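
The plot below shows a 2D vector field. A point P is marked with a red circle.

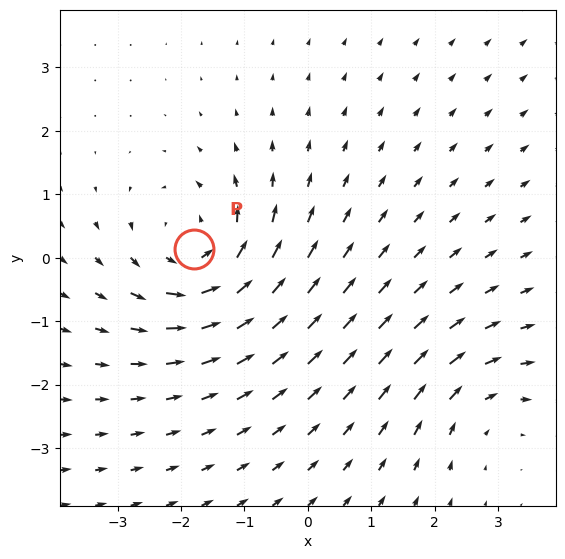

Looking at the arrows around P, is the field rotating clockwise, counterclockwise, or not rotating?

counterclockwise

Near P at (-1.8, 0.1) the arrows circulate counterclockwise. The curl (z-component) there is about +5; positive curl means counterclockwise rotation.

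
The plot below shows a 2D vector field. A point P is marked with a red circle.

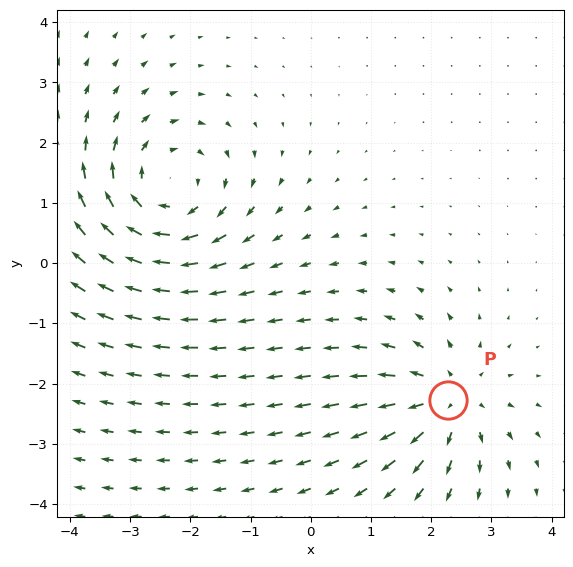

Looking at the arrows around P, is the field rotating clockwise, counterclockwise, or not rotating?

Near P at (2.3, -2.3) the arrows show no circulation. The curl there is ≈0.

not rotating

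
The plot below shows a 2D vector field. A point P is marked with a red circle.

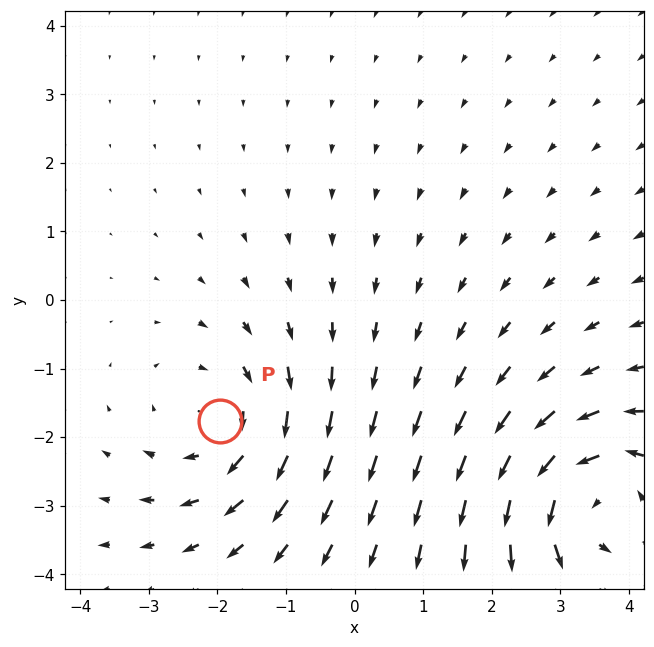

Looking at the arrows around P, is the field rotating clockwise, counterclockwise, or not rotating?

Near P at (-2.0, -1.8) the arrows circulate clockwise. The curl (z-component) there is about -3; negative curl means clockwise rotation.

clockwise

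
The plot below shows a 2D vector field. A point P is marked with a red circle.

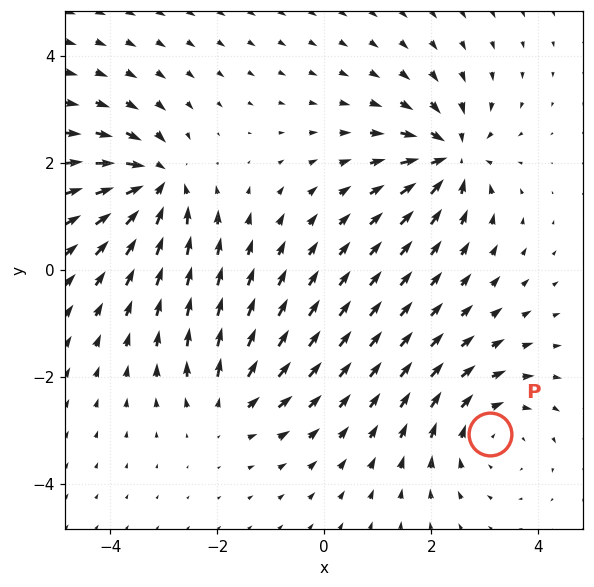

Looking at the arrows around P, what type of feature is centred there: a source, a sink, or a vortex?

vortex

At P (3.1, -3.1) the arrows circulate clockwise. Divergence ≈0, curl about -4 — near-zero divergence with nonzero curl is a vortex.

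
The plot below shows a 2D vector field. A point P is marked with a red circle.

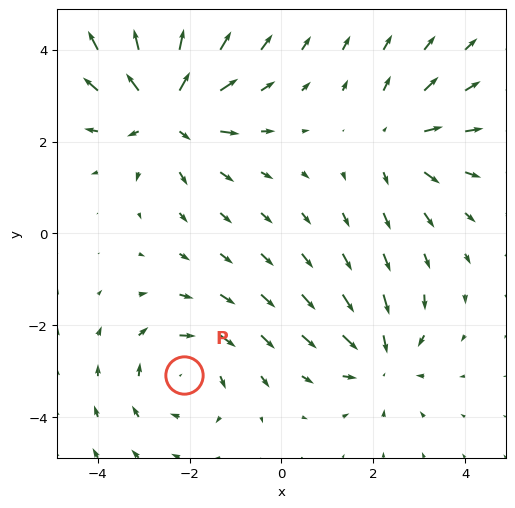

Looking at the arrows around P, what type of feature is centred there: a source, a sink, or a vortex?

vortex

At P (-2.1, -3.1) the arrows circulate clockwise. Divergence ≈0, curl about -2 — near-zero divergence with nonzero curl is a vortex.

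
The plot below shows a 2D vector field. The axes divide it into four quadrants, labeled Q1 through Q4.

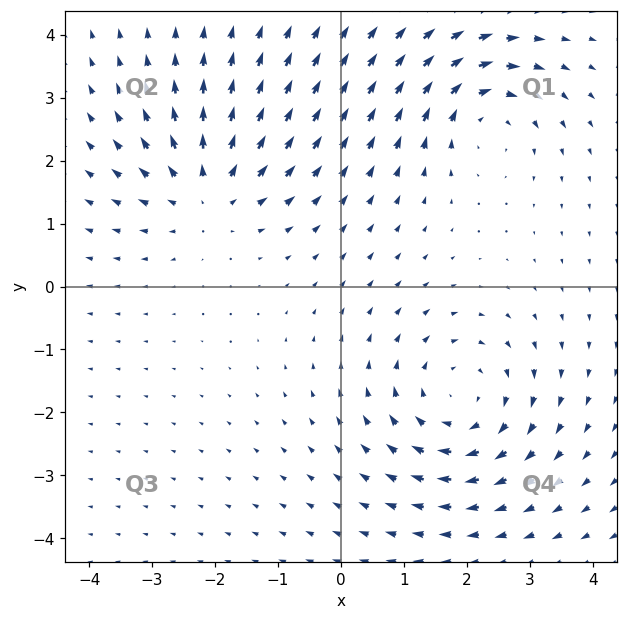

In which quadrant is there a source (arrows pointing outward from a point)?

The source sits at approximately (-2.1, 1.5), which lies in quadrant Q2. The divergence there is about +4, positive as expected for a source.

Q2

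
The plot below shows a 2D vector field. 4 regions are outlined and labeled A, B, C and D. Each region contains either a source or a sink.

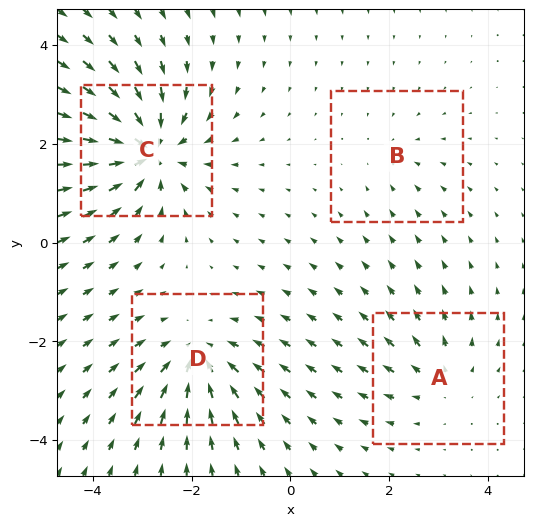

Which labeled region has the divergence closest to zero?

B

Divergence at each region's feature centre — A: about +3, B: about -2, C: about -8, D: about -5. Region B is closest to zero.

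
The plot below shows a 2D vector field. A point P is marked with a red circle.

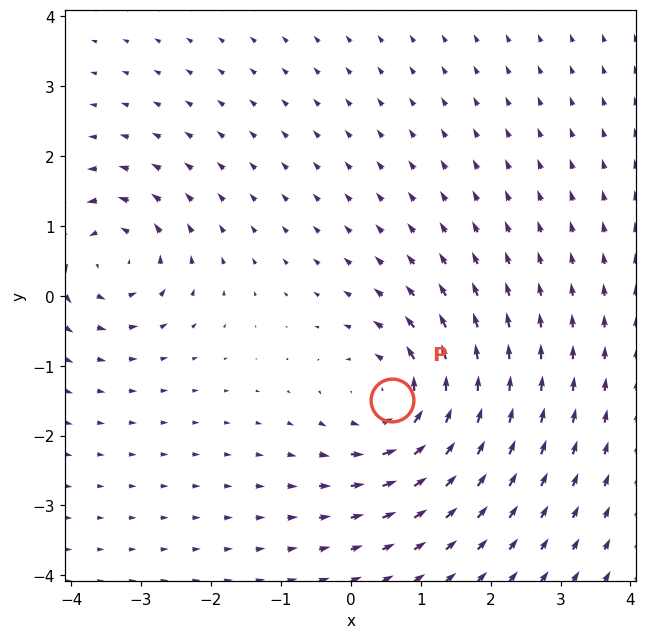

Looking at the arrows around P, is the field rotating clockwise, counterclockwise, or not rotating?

Near P at (0.6, -1.5) the arrows circulate counterclockwise. The curl (z-component) there is about +5; positive curl means counterclockwise rotation.

counterclockwise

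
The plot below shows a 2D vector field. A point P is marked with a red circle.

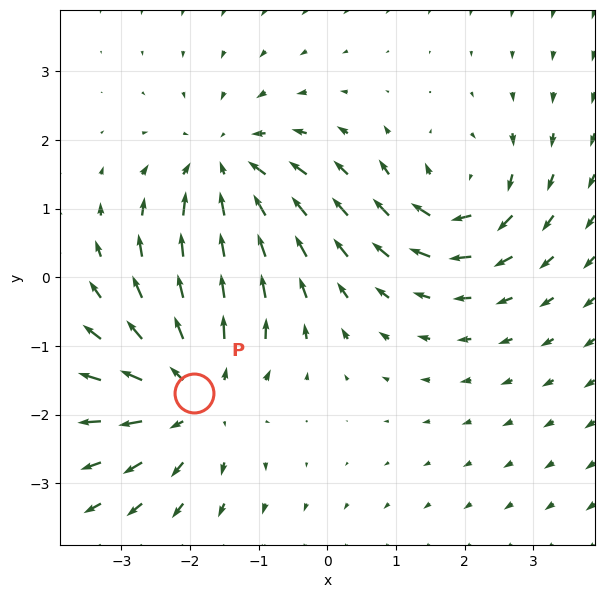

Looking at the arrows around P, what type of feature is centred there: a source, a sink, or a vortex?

source

At P (-1.9, -1.7) the arrows spread outward. Divergence about +4, curl ≈0 — positive divergence with near-zero curl is a source.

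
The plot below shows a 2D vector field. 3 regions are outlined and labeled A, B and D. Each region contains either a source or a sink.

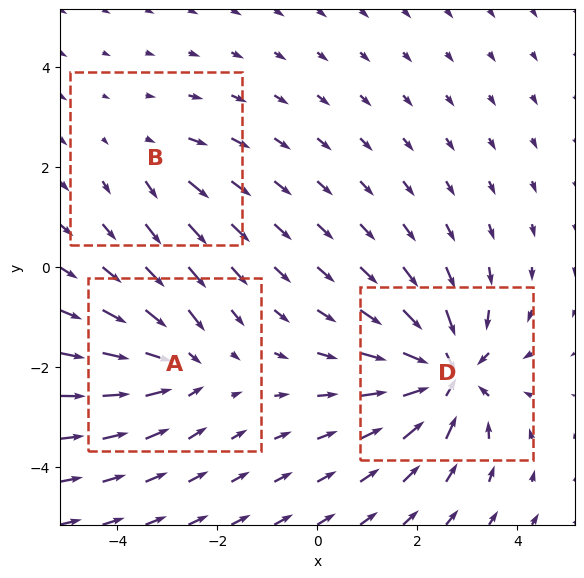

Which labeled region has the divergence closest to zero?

Divergence at each region's feature centre — A: about -3, B: about +2, D: about -5. Region B is closest to zero.

B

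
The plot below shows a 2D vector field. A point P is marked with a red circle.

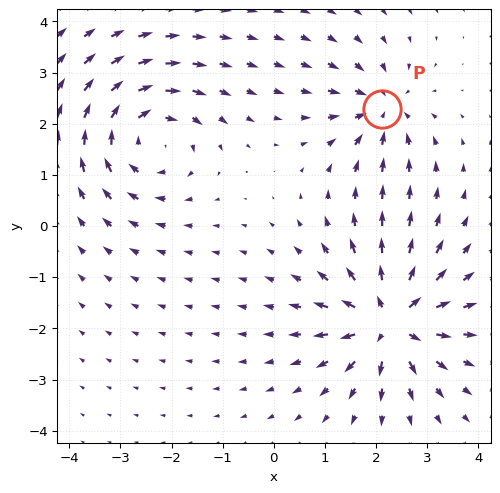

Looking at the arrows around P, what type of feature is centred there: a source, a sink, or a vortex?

At P (2.1, 2.3) the arrows converge inward. Divergence about -4, curl ≈0 — negative divergence with near-zero curl is a sink.

sink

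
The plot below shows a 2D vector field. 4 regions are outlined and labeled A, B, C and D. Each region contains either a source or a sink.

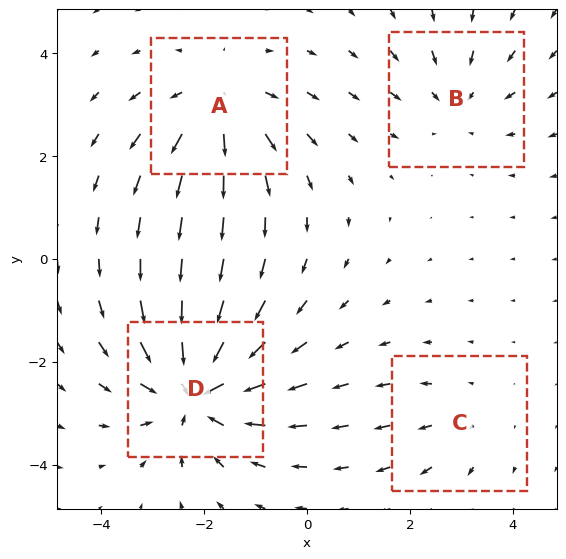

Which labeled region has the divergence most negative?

Divergence at each region's feature centre — A: about +4, B: about -3, C: about +2, D: about -6. Region D is most negative.

D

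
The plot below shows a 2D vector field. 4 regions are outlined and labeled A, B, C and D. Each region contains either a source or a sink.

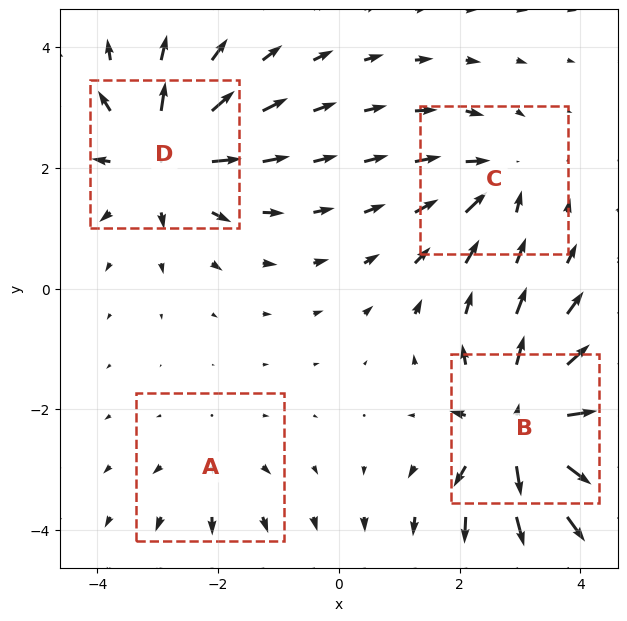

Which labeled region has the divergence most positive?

B

Divergence at each region's feature centre — A: about +2, B: about +8, C: about -4, D: about +6. Region B is most positive.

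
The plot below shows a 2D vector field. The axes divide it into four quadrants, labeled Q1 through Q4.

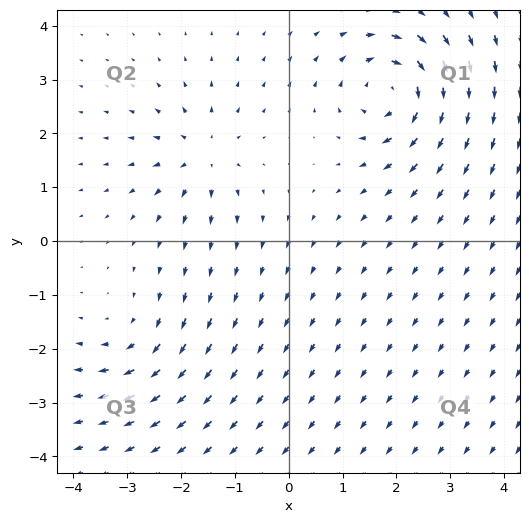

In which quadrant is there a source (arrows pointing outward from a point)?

The source sits at approximately (-1.6, 1.6), which lies in quadrant Q2. The divergence there is about +4, positive as expected for a source.

Q2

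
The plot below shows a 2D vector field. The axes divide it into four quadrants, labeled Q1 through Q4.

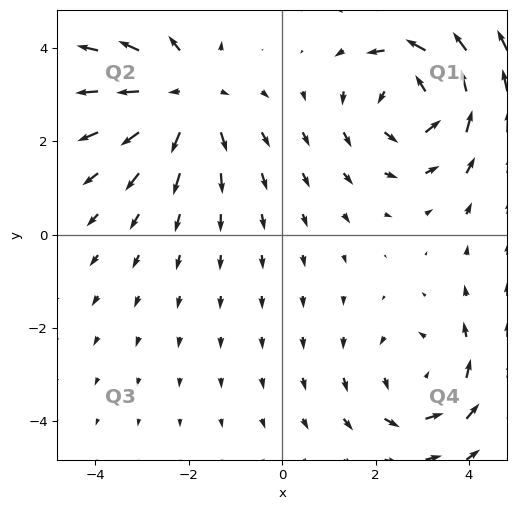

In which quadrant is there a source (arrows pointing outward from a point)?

The source sits at approximately (-2.1, 3.0), which lies in quadrant Q2. The divergence there is about +4, positive as expected for a source.

Q2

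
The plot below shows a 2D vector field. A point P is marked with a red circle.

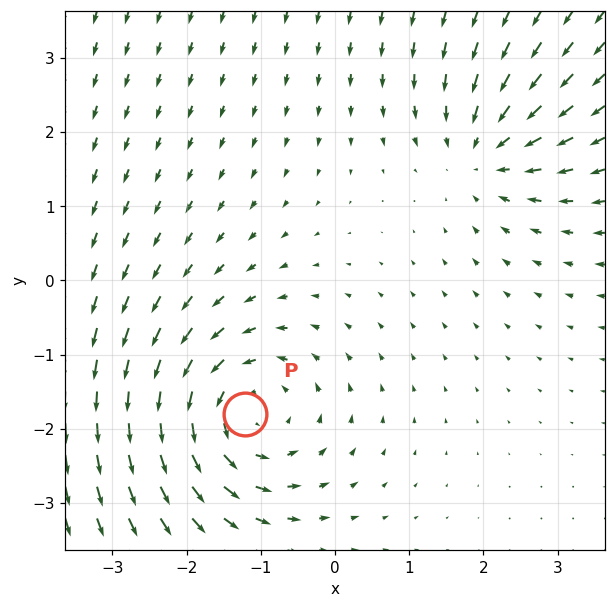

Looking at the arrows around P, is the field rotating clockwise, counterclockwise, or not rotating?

counterclockwise

Near P at (-1.2, -1.8) the arrows circulate counterclockwise. The curl (z-component) there is about +4; positive curl means counterclockwise rotation.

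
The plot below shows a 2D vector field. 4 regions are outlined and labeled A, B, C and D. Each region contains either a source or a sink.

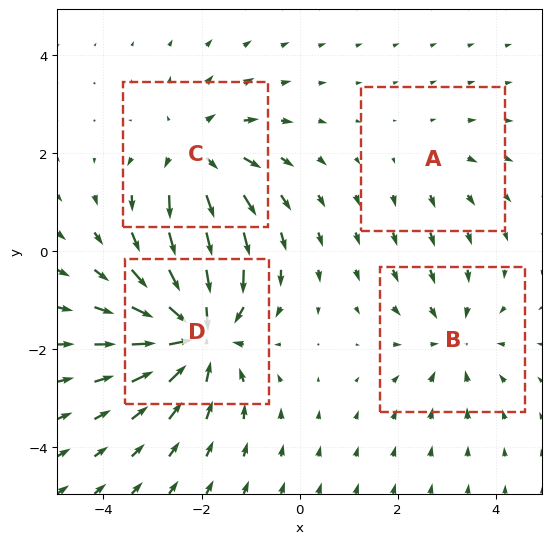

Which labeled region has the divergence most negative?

D

Divergence at each region's feature centre — A: about +2, B: about -3, C: about +5, D: about -7. Region D is most negative.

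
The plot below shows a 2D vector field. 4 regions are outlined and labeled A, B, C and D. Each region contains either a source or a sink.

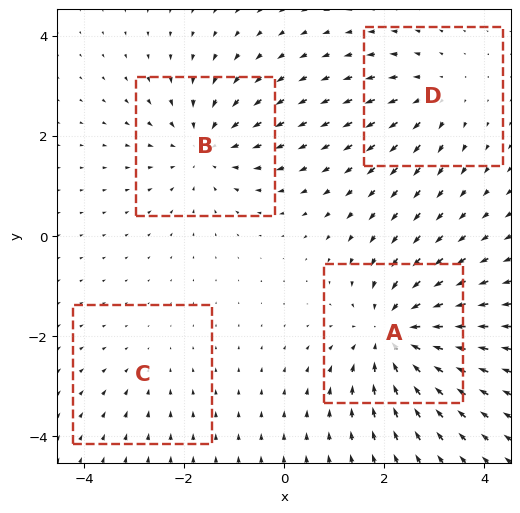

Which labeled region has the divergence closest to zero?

Divergence at each region's feature centre — A: about -6, B: about -4, C: about -2, D: about +3. Region C is closest to zero.

C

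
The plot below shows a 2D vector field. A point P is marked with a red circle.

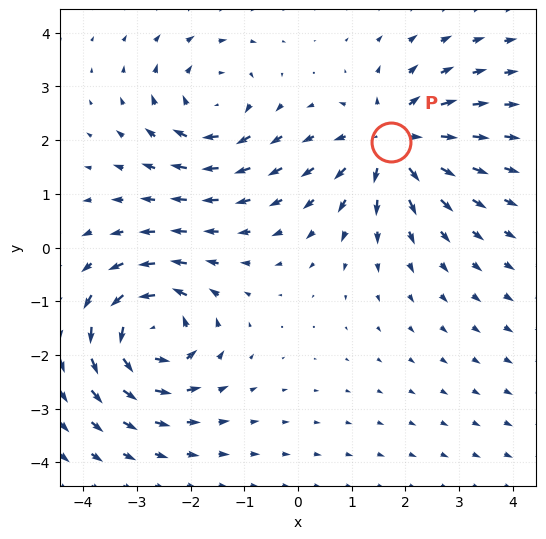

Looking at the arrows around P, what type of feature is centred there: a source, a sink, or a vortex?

source

At P (1.7, 2.0) the arrows spread outward. Divergence about +5, curl ≈0 — positive divergence with near-zero curl is a source.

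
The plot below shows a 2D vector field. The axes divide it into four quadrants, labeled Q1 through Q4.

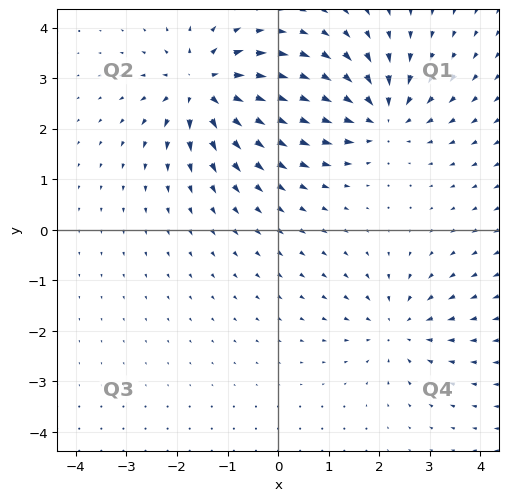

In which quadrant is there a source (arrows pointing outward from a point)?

The source sits at approximately (-1.5, 2.8), which lies in quadrant Q2. The divergence there is about +5, positive as expected for a source.

Q2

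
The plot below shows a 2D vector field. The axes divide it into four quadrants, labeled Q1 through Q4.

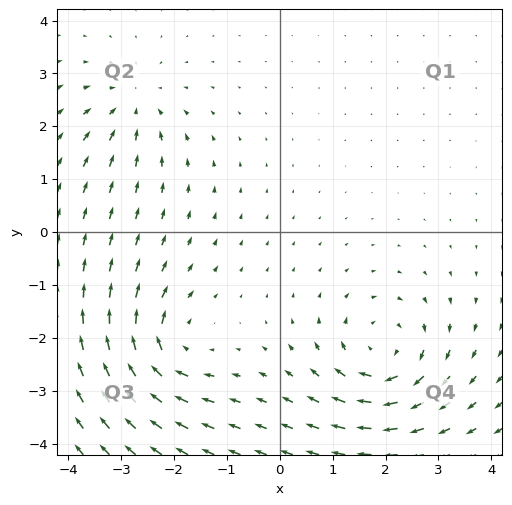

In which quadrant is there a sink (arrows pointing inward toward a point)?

Q2

The sink sits at approximately (-2.8, 2.4), which lies in quadrant Q2. The divergence there is about -3, negative as expected for a sink.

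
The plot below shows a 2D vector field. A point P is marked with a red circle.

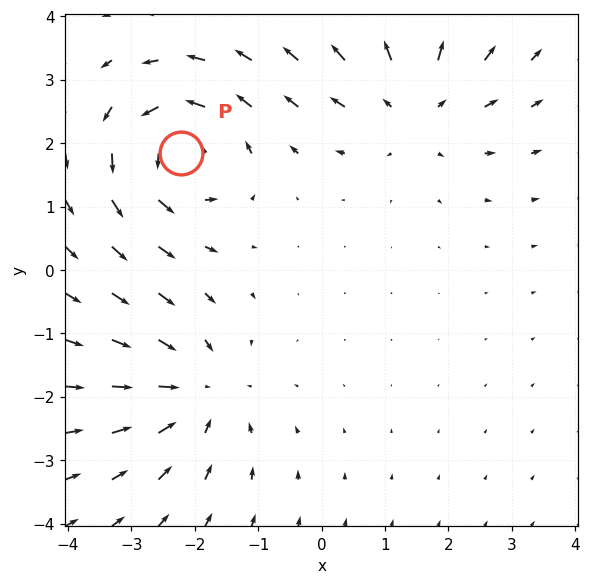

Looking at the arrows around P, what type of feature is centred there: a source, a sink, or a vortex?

vortex

At P (-2.2, 1.8) the arrows circulate counterclockwise. Divergence ≈0, curl about +5 — near-zero divergence with nonzero curl is a vortex.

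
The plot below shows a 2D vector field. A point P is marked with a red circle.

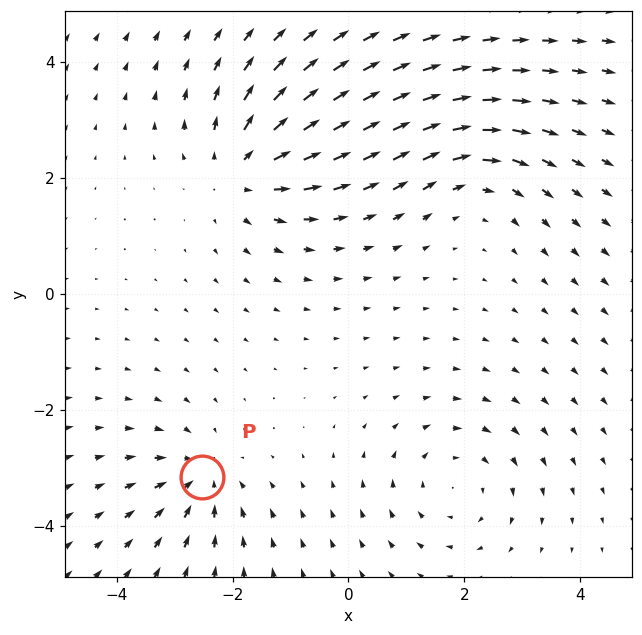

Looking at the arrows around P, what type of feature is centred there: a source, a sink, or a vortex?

sink

At P (-2.5, -3.2) the arrows converge inward. Divergence about -3, curl ≈0 — negative divergence with near-zero curl is a sink.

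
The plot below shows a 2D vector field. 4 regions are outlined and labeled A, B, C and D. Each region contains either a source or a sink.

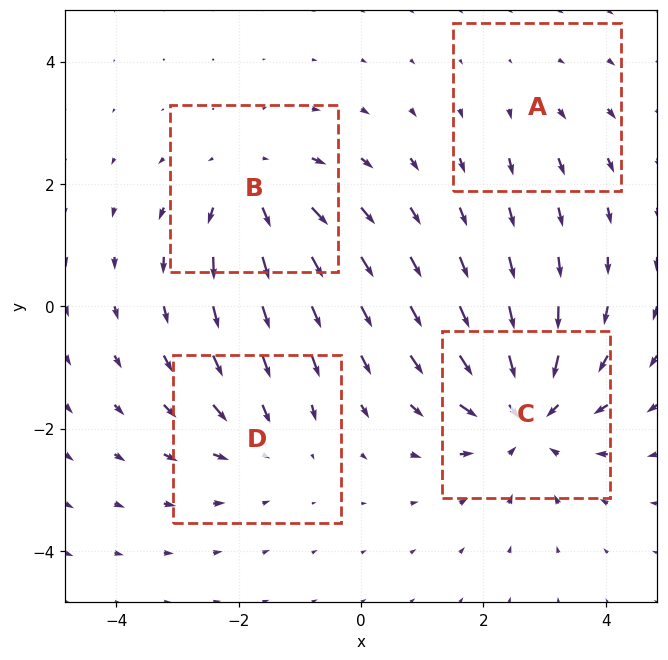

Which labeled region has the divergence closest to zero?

A

Divergence at each region's feature centre — A: about +2, B: about +4, C: about -6, D: about -3. Region A is closest to zero.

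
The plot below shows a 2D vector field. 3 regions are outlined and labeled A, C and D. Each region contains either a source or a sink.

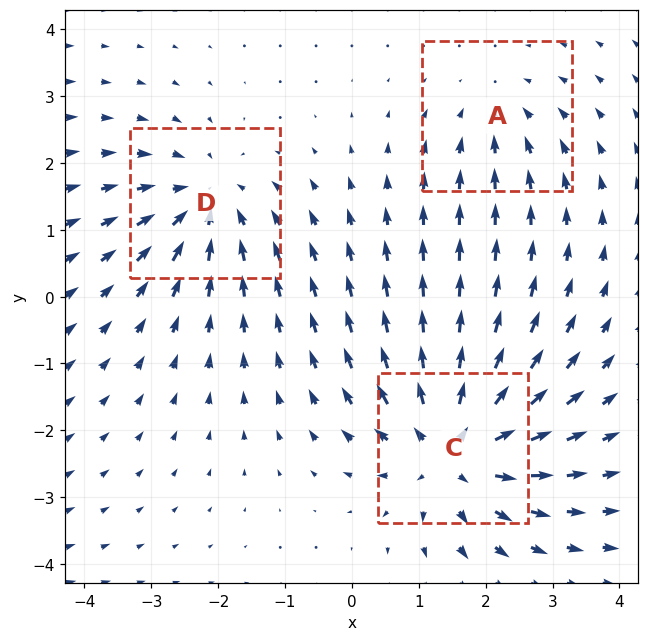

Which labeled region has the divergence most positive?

C

Divergence at each region's feature centre — A: about -2, C: about +5, D: about -3. Region C is most positive.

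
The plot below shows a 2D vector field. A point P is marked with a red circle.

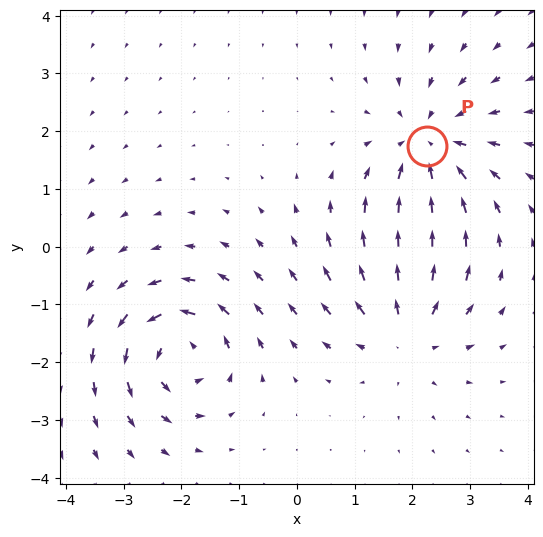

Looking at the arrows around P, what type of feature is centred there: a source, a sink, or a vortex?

sink

At P (2.3, 1.7) the arrows converge inward. Divergence about -4, curl ≈0 — negative divergence with near-zero curl is a sink.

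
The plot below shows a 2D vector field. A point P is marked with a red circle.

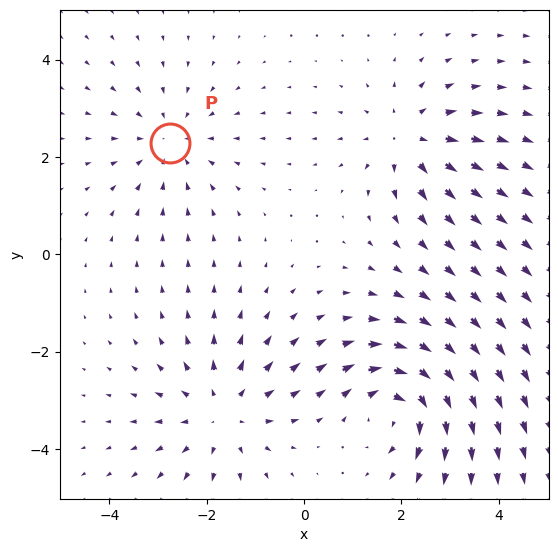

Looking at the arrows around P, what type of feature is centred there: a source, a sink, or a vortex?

sink

At P (-2.7, 2.3) the arrows converge inward. Divergence about -3, curl ≈0 — negative divergence with near-zero curl is a sink.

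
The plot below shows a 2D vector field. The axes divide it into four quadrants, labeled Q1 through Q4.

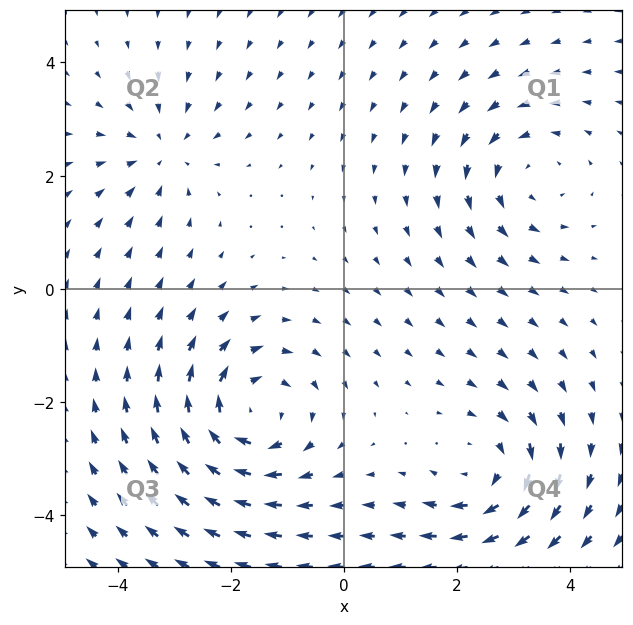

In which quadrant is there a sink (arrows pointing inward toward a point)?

The sink sits at approximately (-3.2, 2.4), which lies in quadrant Q2. The divergence there is about -3, negative as expected for a sink.

Q2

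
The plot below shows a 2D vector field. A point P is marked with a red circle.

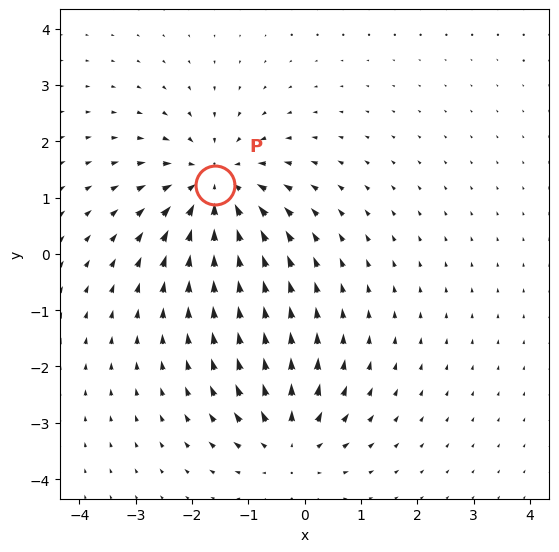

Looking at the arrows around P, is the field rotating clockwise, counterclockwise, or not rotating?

Near P at (-1.6, 1.2) the arrows show no circulation. The curl there is ≈0.

not rotating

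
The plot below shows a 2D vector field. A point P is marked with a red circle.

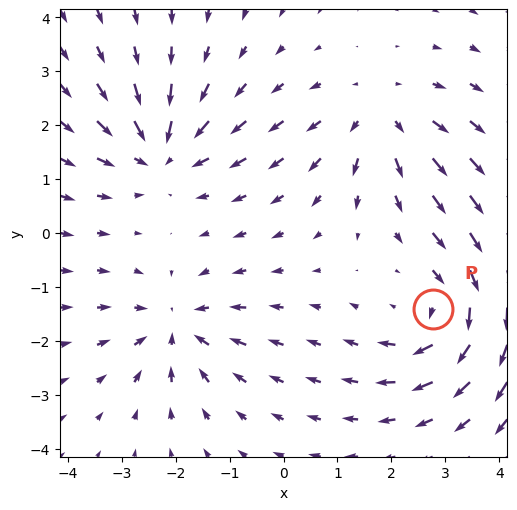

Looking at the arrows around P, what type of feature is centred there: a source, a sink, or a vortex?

At P (2.8, -1.4) the arrows circulate clockwise. Divergence ≈0, curl about -4 — near-zero divergence with nonzero curl is a vortex.

vortex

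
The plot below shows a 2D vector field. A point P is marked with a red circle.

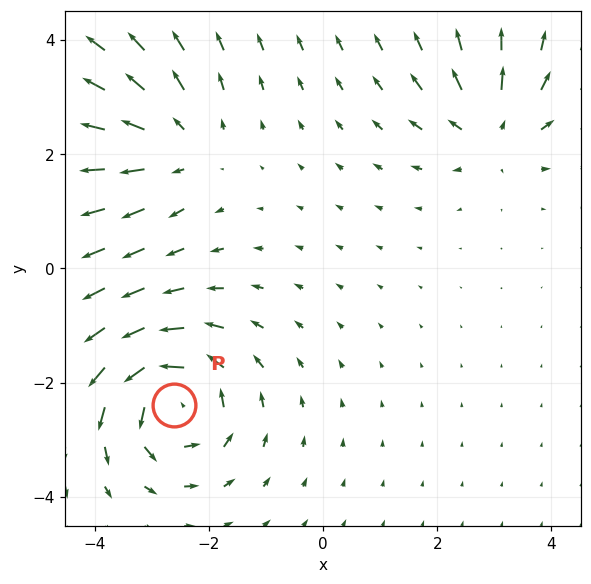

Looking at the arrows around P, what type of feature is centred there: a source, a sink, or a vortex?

At P (-2.6, -2.4) the arrows circulate counterclockwise. Divergence ≈0, curl about +6 — near-zero divergence with nonzero curl is a vortex.

vortex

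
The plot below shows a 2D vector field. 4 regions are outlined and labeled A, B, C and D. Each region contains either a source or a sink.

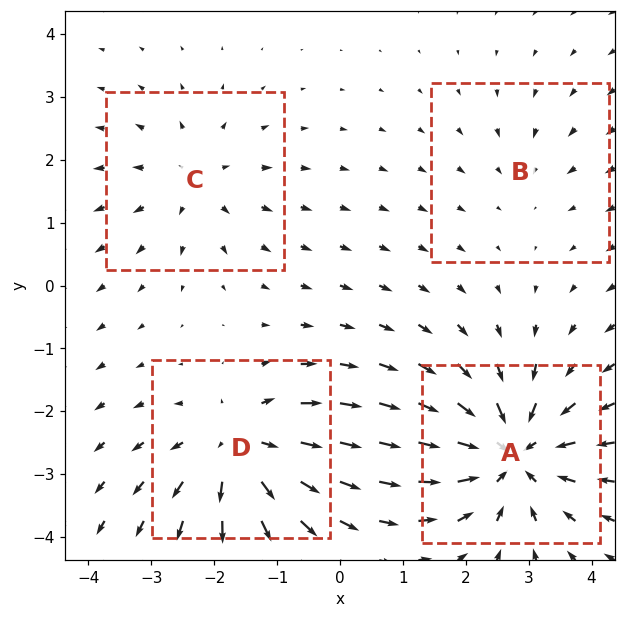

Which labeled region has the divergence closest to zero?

B

Divergence at each region's feature centre — A: about -7, B: about -2, C: about +4, D: about +6. Region B is closest to zero.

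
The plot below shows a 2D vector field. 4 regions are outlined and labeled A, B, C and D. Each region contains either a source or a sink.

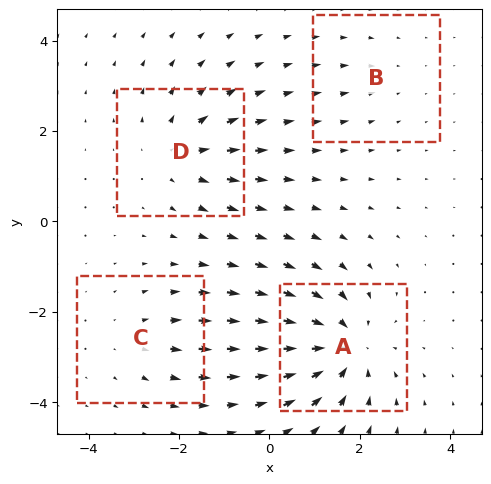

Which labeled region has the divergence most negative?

A

Divergence at each region's feature centre — A: about -7, B: about -2, C: about +3, D: about +4. Region A is most negative.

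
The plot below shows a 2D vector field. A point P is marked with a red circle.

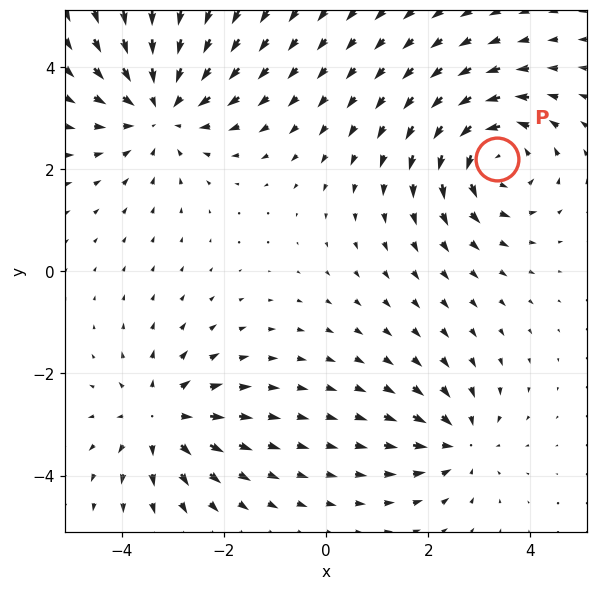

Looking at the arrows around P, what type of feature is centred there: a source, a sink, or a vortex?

At P (3.4, 2.2) the arrows circulate counterclockwise. Divergence ≈0, curl about +4 — near-zero divergence with nonzero curl is a vortex.

vortex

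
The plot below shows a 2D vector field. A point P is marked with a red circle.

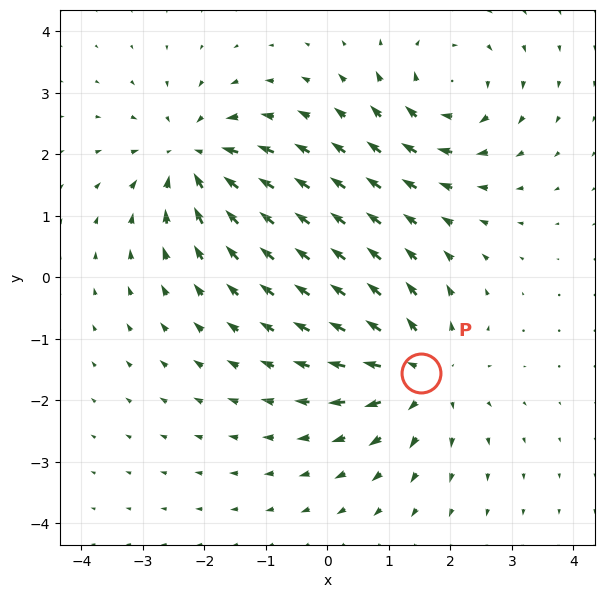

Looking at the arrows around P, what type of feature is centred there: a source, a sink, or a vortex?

source

At P (1.5, -1.6) the arrows spread outward. Divergence about +5, curl ≈0 — positive divergence with near-zero curl is a source.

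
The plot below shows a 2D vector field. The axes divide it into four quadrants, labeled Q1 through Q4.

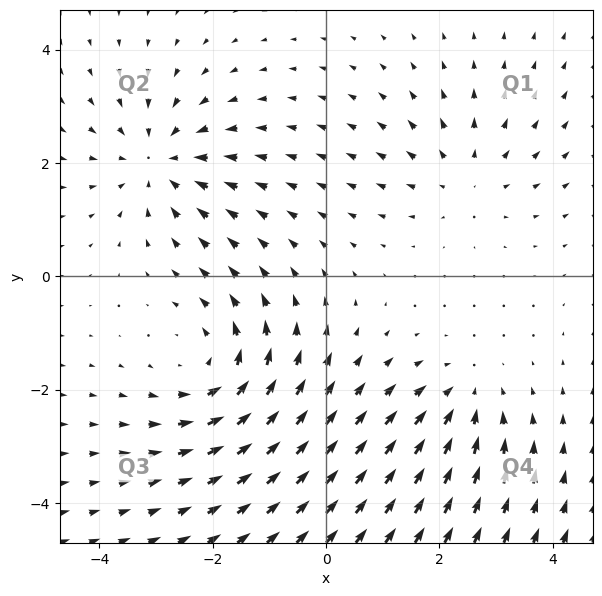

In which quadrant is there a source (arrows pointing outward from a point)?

The source sits at approximately (2.5, 1.7), which lies in quadrant Q1. The divergence there is about +3, positive as expected for a source.

Q1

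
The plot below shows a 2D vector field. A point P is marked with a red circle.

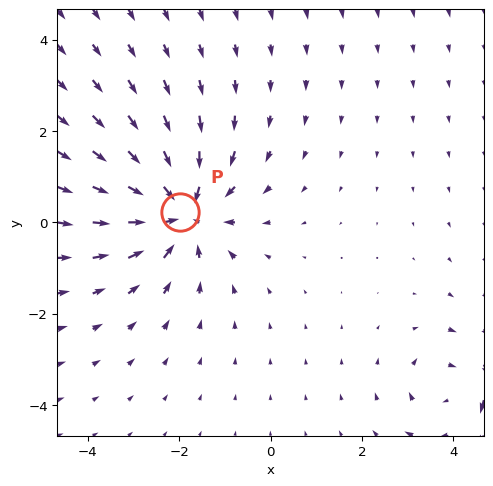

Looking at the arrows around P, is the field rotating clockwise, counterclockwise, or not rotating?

Near P at (-2.0, 0.2) the arrows show no circulation. The curl there is ≈0.

not rotating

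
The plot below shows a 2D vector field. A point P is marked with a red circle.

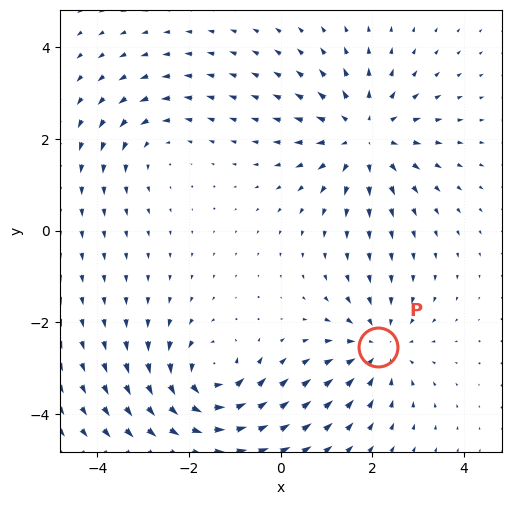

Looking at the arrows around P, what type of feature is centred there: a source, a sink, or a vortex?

sink

At P (2.1, -2.5) the arrows converge inward. Divergence about -4, curl ≈0 — negative divergence with near-zero curl is a sink.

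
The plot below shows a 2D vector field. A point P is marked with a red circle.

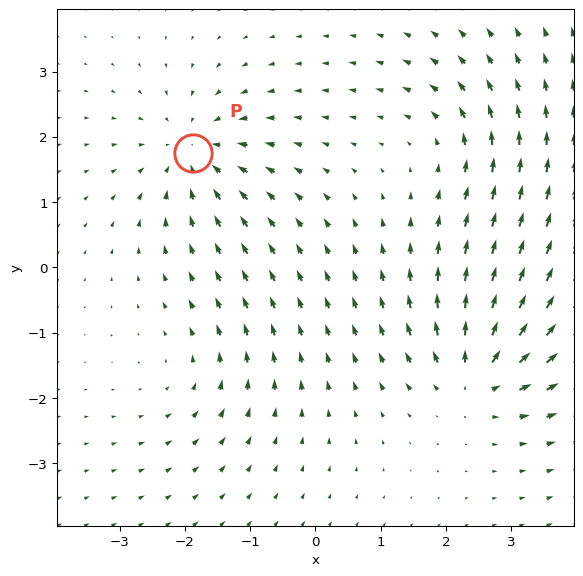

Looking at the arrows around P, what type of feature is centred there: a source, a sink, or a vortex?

sink

At P (-1.9, 1.8) the arrows converge inward. Divergence about -4, curl ≈0 — negative divergence with near-zero curl is a sink.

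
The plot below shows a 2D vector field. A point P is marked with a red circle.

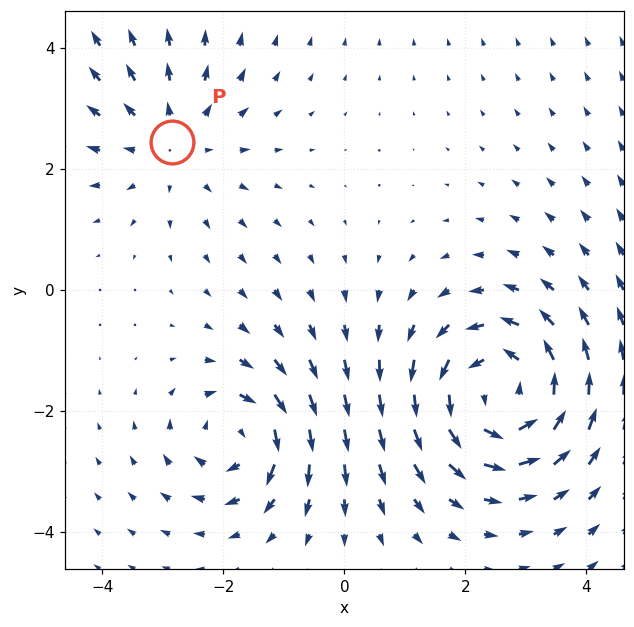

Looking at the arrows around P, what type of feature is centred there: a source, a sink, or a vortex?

At P (-2.8, 2.4) the arrows spread outward. Divergence about +2, curl ≈0 — positive divergence with near-zero curl is a source.

source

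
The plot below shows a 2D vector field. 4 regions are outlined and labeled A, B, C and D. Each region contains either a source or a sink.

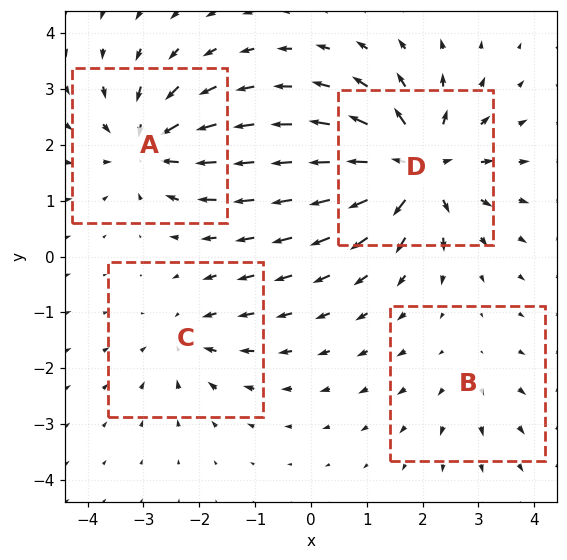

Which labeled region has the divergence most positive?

D

Divergence at each region's feature centre — A: about -6, B: about +2, C: about -4, D: about +8. Region D is most positive.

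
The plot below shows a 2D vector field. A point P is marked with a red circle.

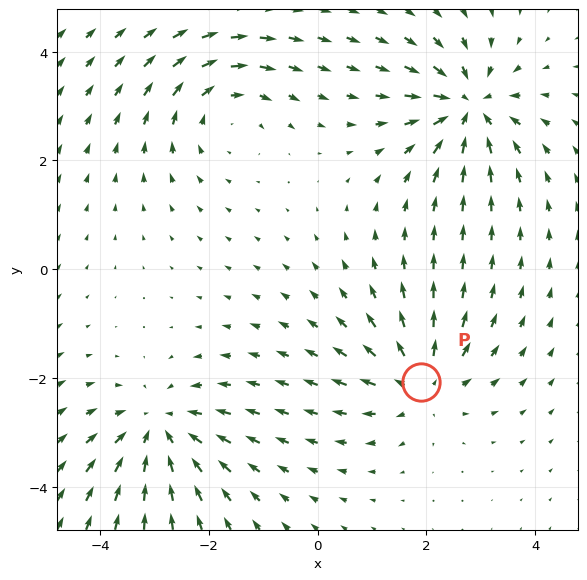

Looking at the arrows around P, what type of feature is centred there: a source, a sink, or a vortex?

At P (1.9, -2.1) the arrows spread outward. Divergence about +4, curl ≈0 — positive divergence with near-zero curl is a source.

source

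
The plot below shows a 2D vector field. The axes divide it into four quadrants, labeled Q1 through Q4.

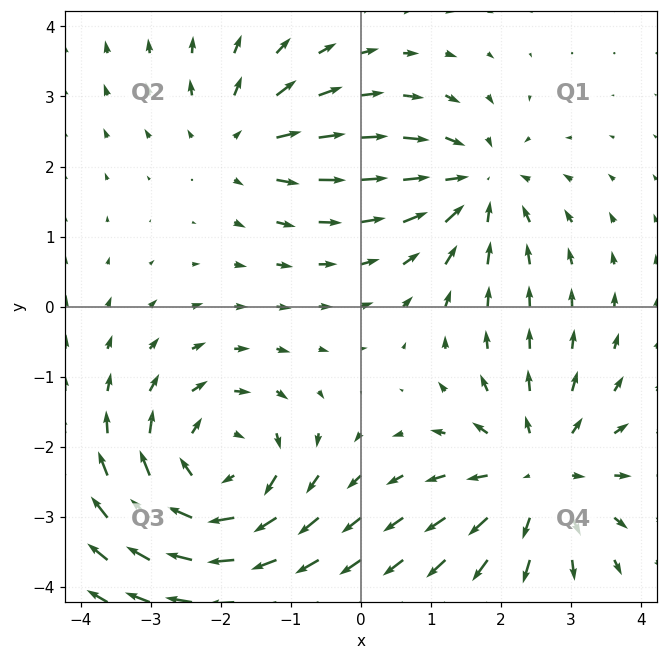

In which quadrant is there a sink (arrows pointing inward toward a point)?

The sink sits at approximately (1.7, 1.7), which lies in quadrant Q1. The divergence there is about -4, negative as expected for a sink.

Q1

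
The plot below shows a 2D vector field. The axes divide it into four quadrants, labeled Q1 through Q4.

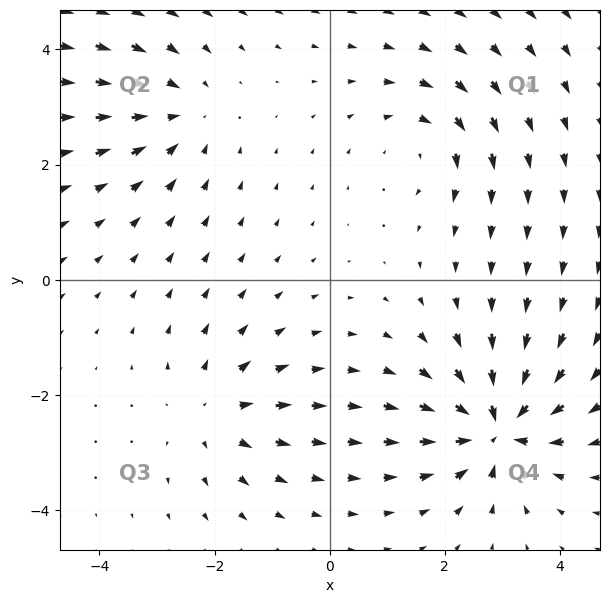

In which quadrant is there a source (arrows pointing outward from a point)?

The source sits at approximately (-2.0, -2.3), which lies in quadrant Q3. The divergence there is about +3, positive as expected for a source.

Q3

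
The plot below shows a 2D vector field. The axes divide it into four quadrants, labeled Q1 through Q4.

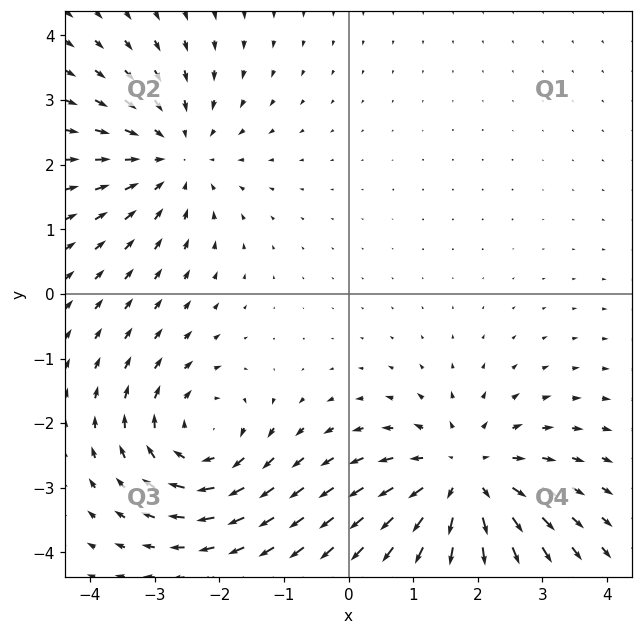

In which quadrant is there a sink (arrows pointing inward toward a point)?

Q2

The sink sits at approximately (-2.7, 2.1), which lies in quadrant Q2. The divergence there is about -3, negative as expected for a sink.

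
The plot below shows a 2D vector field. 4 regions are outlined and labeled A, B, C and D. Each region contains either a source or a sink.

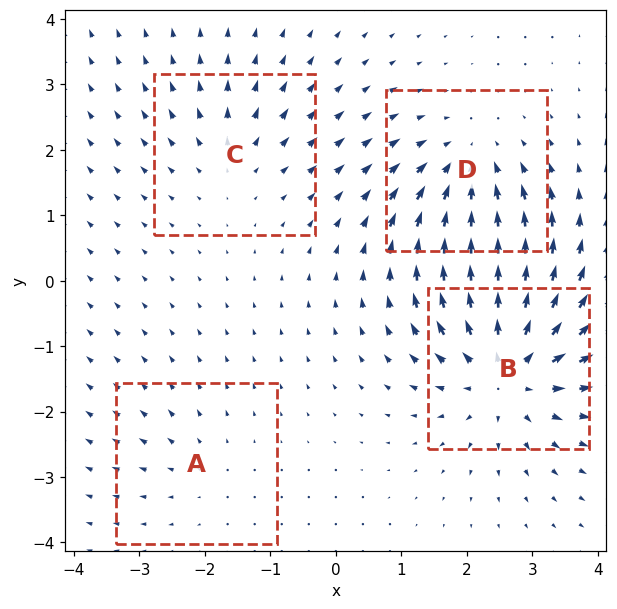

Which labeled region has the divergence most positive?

B

Divergence at each region's feature centre — A: about +2, B: about +7, C: about +3, D: about -5. Region B is most positive.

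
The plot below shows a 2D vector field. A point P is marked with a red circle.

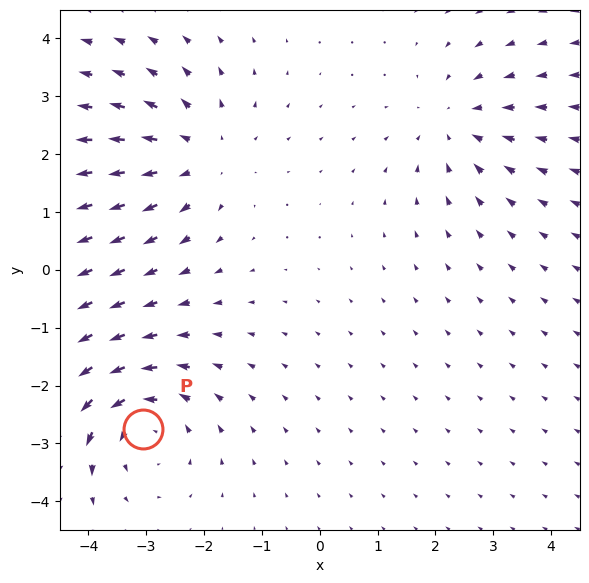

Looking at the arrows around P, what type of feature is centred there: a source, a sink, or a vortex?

At P (-3.1, -2.7) the arrows circulate counterclockwise. Divergence ≈0, curl about +4 — near-zero divergence with nonzero curl is a vortex.

vortex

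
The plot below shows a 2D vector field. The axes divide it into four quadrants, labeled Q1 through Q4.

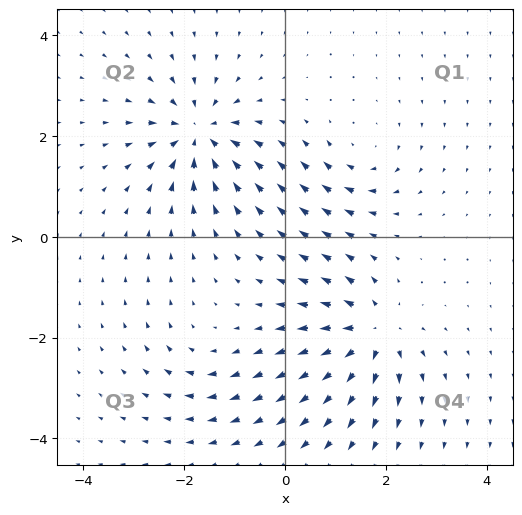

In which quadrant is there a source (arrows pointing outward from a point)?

Q4

The source sits at approximately (1.7, -1.9), which lies in quadrant Q4. The divergence there is about +6, positive as expected for a source.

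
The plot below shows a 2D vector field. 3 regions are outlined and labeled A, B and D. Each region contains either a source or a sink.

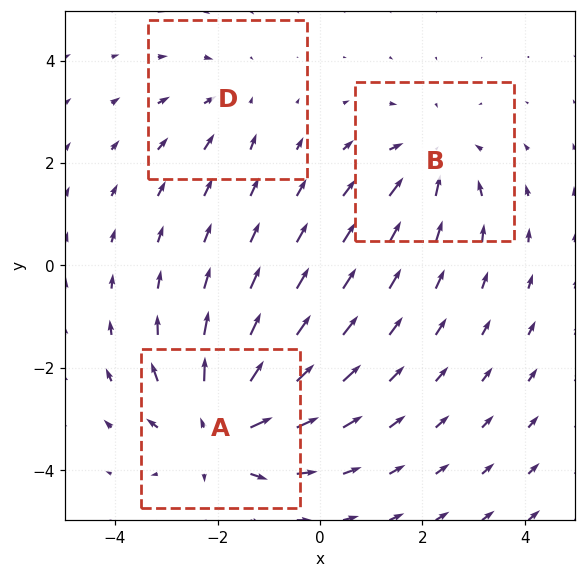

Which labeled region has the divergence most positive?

Divergence at each region's feature centre — A: about +4, B: about -3, D: about -2. Region A is most positive.

A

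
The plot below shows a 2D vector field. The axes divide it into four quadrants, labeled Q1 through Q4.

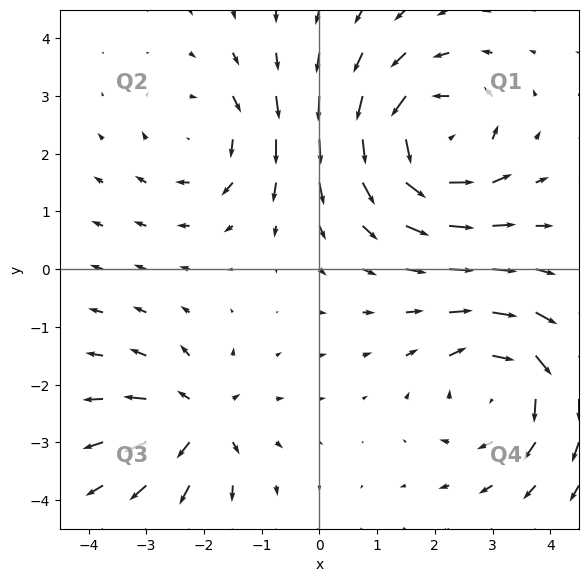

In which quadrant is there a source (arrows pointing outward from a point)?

The source sits at approximately (-2.1, -2.6), which lies in quadrant Q3. The divergence there is about +4, positive as expected for a source.

Q3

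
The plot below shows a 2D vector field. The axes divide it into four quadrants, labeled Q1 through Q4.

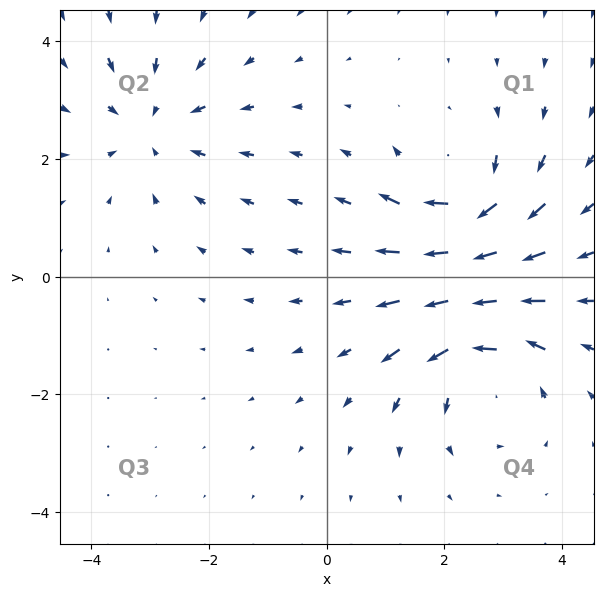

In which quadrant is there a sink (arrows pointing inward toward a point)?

The sink sits at approximately (-3.0, 2.6), which lies in quadrant Q2. The divergence there is about -3, negative as expected for a sink.

Q2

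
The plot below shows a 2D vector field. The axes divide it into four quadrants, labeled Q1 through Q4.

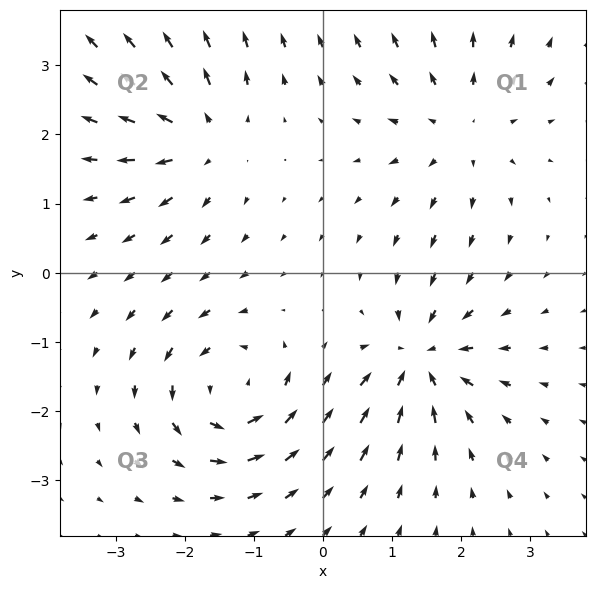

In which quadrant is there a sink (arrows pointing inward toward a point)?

The sink sits at approximately (1.4, -1.2), which lies in quadrant Q4. The divergence there is about -5, negative as expected for a sink.

Q4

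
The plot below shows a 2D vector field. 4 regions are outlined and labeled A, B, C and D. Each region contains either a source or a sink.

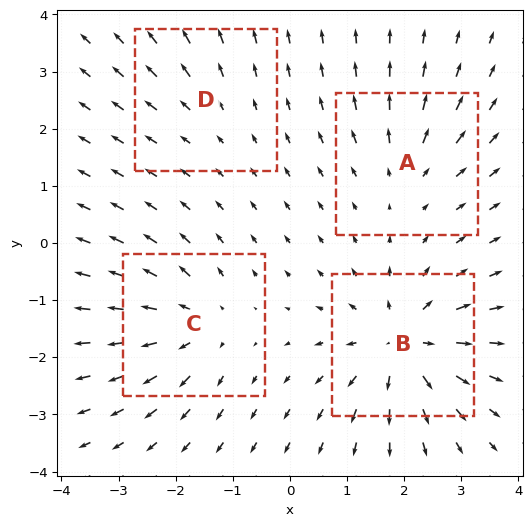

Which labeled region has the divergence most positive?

Divergence at each region's feature centre — A: about +4, B: about +8, C: about +6, D: about +2. Region B is most positive.

B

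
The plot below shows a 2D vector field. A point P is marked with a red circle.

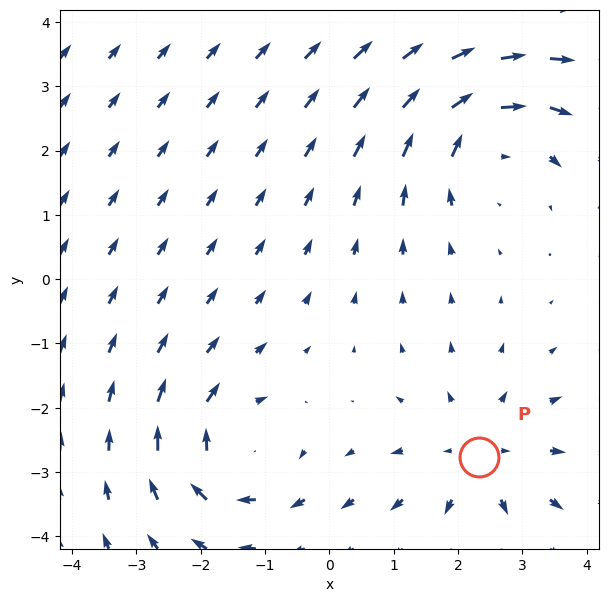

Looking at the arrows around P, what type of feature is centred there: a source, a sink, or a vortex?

source

At P (2.3, -2.8) the arrows spread outward. Divergence about +3, curl ≈0 — positive divergence with near-zero curl is a source.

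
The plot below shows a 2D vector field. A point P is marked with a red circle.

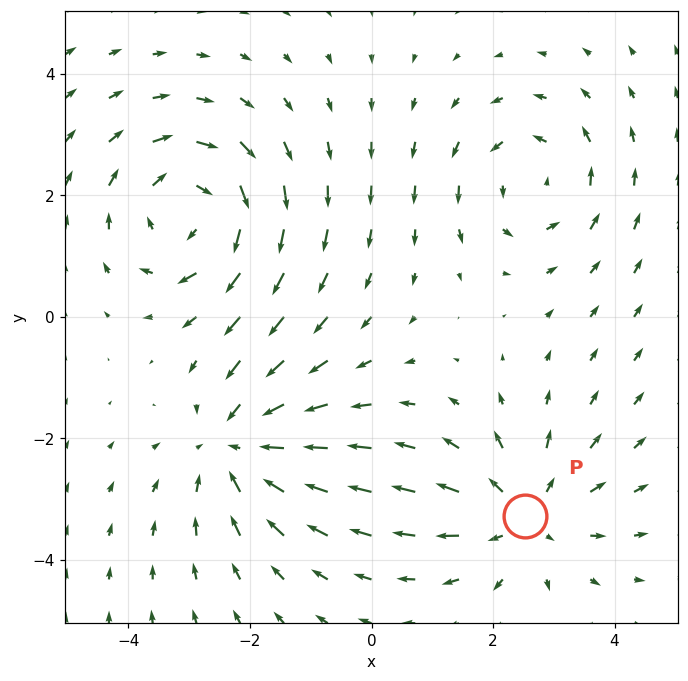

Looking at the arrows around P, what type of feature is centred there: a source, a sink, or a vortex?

At P (2.5, -3.3) the arrows spread outward. Divergence about +4, curl ≈0 — positive divergence with near-zero curl is a source.

source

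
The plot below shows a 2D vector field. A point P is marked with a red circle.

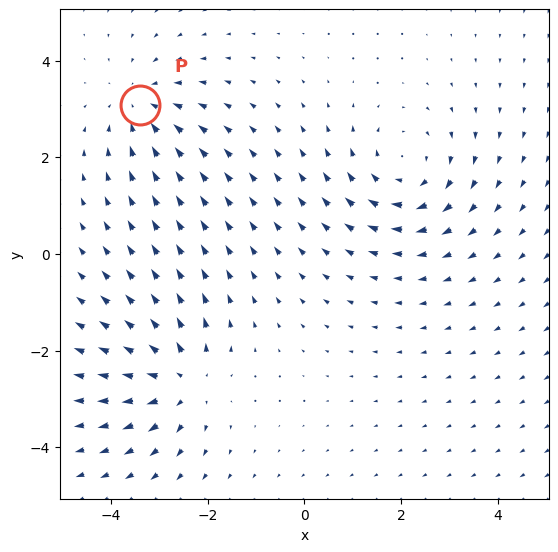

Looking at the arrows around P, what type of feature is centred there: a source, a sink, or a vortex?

At P (-3.4, 3.1) the arrows converge inward. Divergence about -3, curl ≈0 — negative divergence with near-zero curl is a sink.

sink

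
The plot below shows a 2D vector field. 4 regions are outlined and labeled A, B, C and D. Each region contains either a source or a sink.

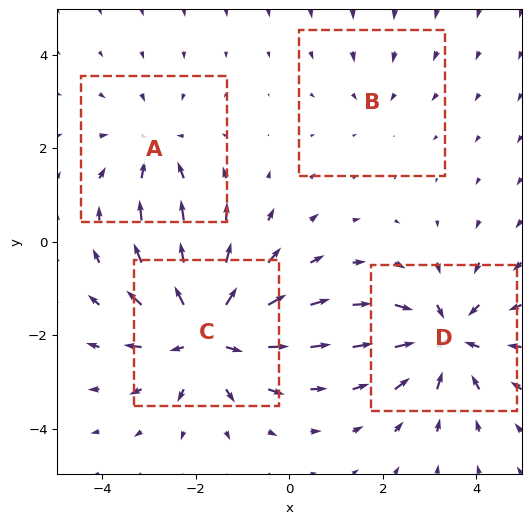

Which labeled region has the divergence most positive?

Divergence at each region's feature centre — A: about -3, B: about -2, C: about +6, D: about -5. Region C is most positive.

C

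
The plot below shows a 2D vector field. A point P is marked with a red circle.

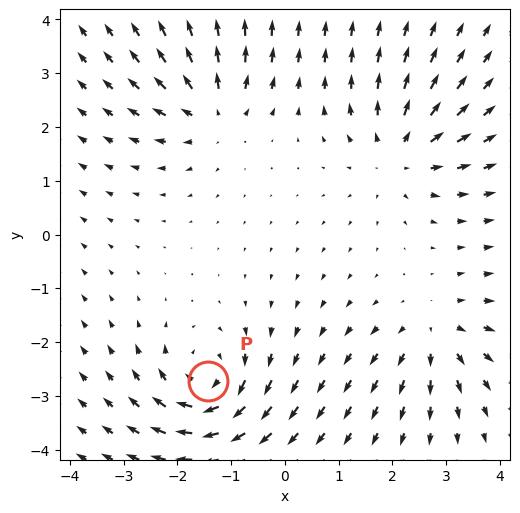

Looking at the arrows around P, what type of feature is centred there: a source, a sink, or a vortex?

vortex

At P (-1.4, -2.7) the arrows circulate clockwise. Divergence ≈0, curl about -6 — near-zero divergence with nonzero curl is a vortex.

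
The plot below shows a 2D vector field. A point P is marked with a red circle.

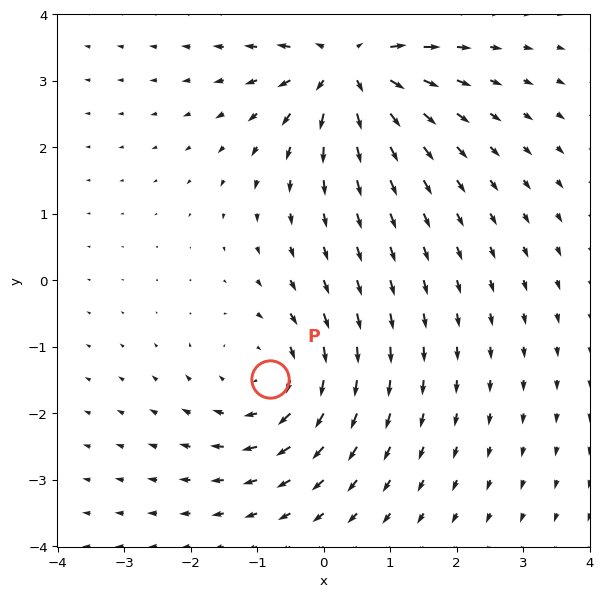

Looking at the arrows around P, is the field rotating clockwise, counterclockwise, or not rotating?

Near P at (-0.8, -1.5) the arrows circulate clockwise. The curl (z-component) there is about -3; negative curl means clockwise rotation.

clockwise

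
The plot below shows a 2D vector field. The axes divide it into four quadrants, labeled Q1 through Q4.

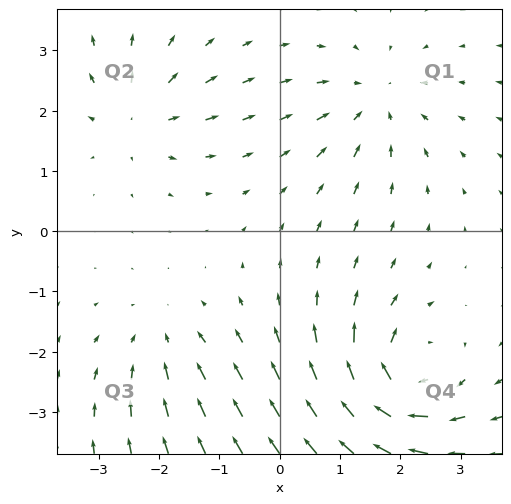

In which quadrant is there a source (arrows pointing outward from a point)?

Q2

The source sits at approximately (-2.4, 1.9), which lies in quadrant Q2. The divergence there is about +3, positive as expected for a source.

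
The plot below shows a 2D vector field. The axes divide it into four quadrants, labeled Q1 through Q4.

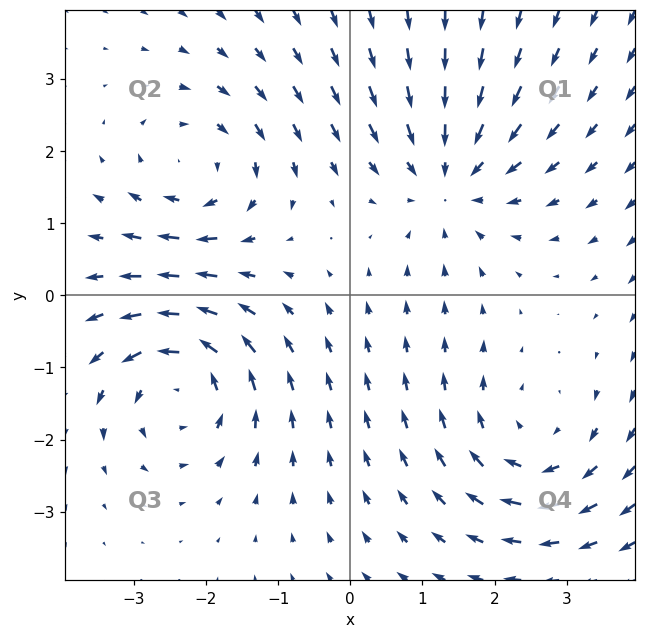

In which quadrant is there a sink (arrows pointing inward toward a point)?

Q1

The sink sits at approximately (1.4, 1.6), which lies in quadrant Q1. The divergence there is about -4, negative as expected for a sink.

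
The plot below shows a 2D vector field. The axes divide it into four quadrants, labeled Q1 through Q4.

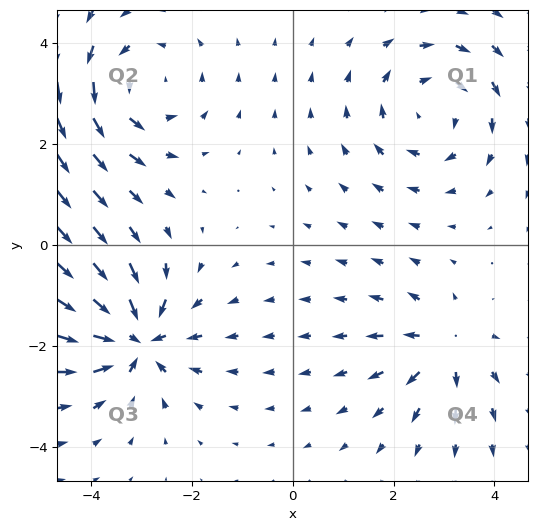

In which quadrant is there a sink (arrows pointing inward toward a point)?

Q3

The sink sits at approximately (-3.1, -1.9), which lies in quadrant Q3. The divergence there is about -7, negative as expected for a sink.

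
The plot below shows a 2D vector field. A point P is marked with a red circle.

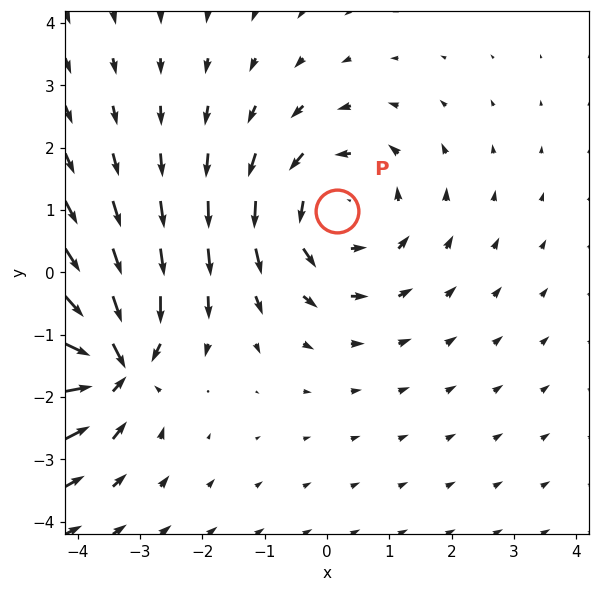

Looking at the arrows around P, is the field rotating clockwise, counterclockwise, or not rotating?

counterclockwise

Near P at (0.2, 1.0) the arrows circulate counterclockwise. The curl (z-component) there is about +4; positive curl means counterclockwise rotation.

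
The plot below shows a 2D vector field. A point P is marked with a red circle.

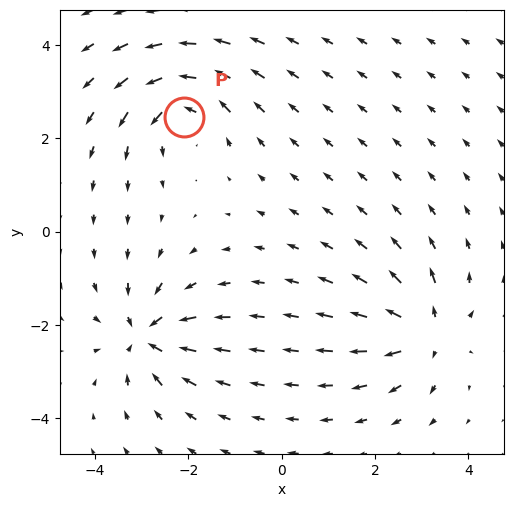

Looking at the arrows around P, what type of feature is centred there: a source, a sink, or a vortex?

At P (-2.1, 2.5) the arrows circulate counterclockwise. Divergence ≈0, curl about +5 — near-zero divergence with nonzero curl is a vortex.

vortex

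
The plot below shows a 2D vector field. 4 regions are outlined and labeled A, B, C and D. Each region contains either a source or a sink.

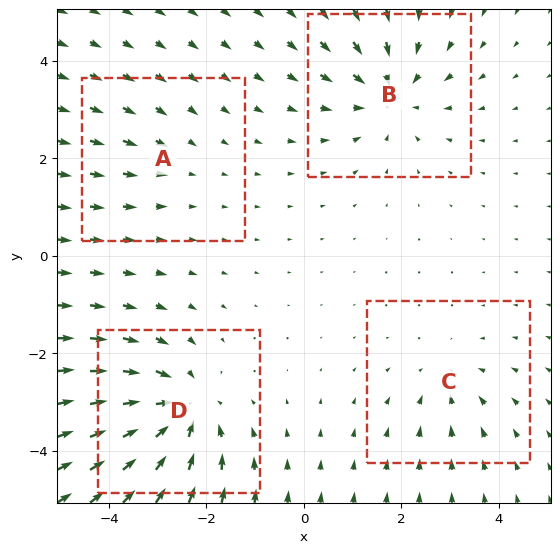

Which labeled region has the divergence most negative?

D

Divergence at each region's feature centre — A: about -2, B: about -5, C: about -3, D: about -6. Region D is most negative.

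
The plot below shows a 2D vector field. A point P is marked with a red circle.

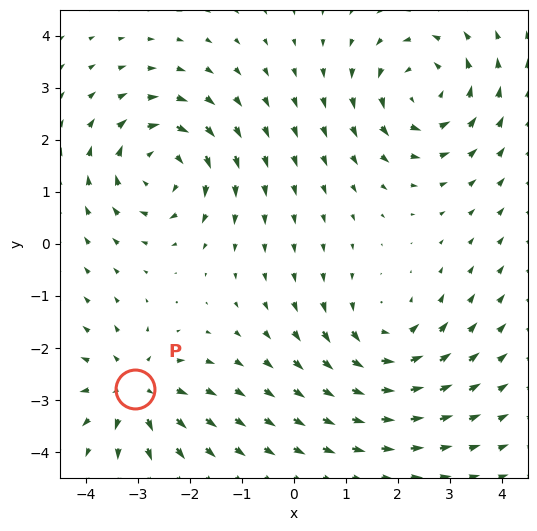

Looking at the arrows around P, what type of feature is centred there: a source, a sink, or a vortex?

At P (-3.0, -2.8) the arrows spread outward. Divergence about +5, curl ≈0 — positive divergence with near-zero curl is a source.

source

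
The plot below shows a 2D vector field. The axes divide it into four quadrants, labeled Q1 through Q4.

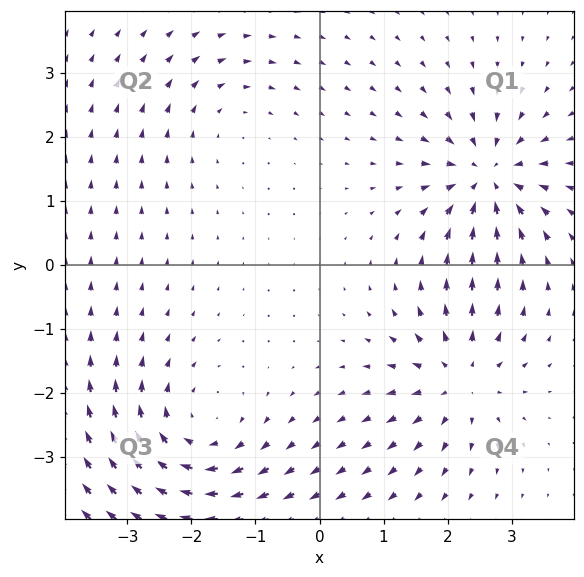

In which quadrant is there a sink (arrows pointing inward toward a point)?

Q1

The sink sits at approximately (2.6, 1.4), which lies in quadrant Q1. The divergence there is about -6, negative as expected for a sink.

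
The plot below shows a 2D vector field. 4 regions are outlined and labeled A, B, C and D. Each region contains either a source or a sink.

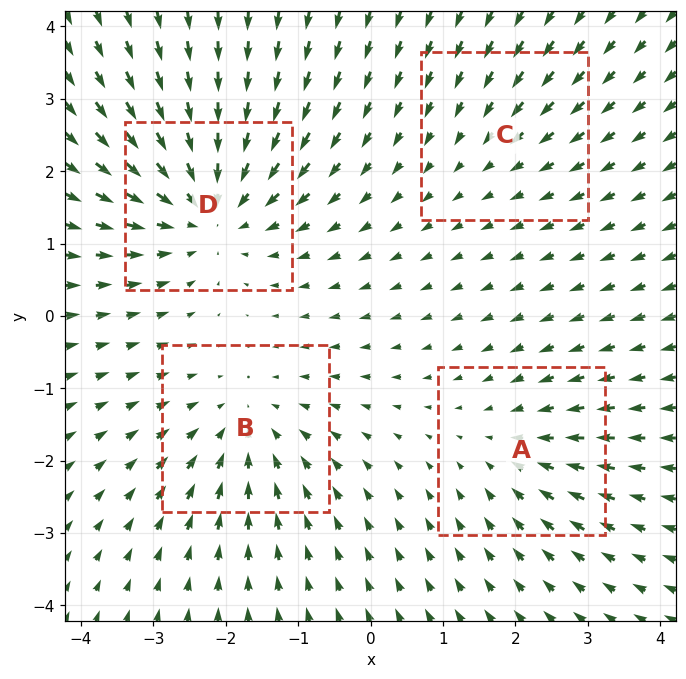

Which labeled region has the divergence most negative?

D

Divergence at each region's feature centre — A: about -3, B: about -4, C: about -2, D: about -6. Region D is most negative.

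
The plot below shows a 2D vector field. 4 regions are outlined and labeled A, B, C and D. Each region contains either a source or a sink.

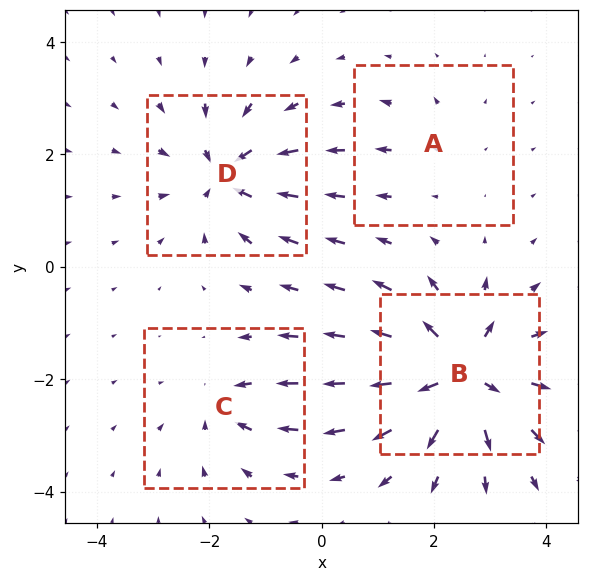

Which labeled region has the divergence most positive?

B

Divergence at each region's feature centre — A: about +2, B: about +9, C: about -4, D: about -6. Region B is most positive.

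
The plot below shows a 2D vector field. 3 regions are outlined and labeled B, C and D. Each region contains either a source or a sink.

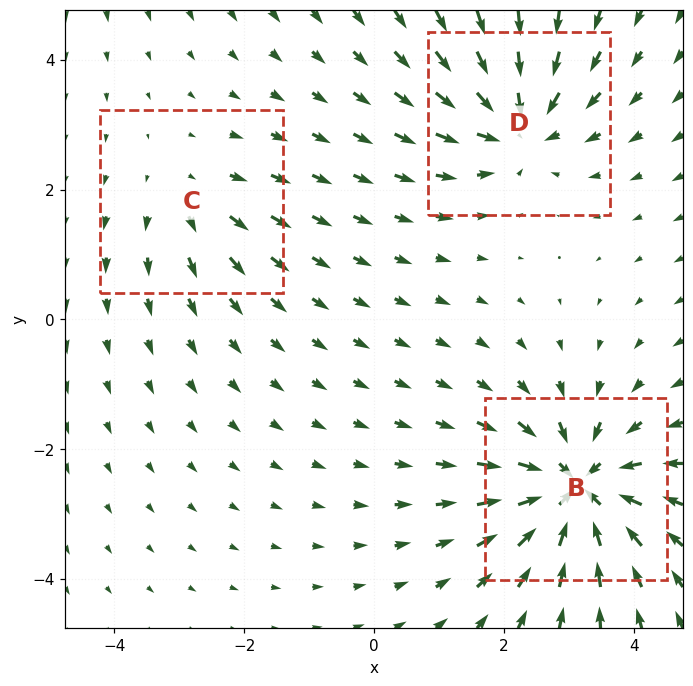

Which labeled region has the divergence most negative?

Divergence at each region's feature centre — B: about -6, C: about +2, D: about -4. Region B is most negative.

B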